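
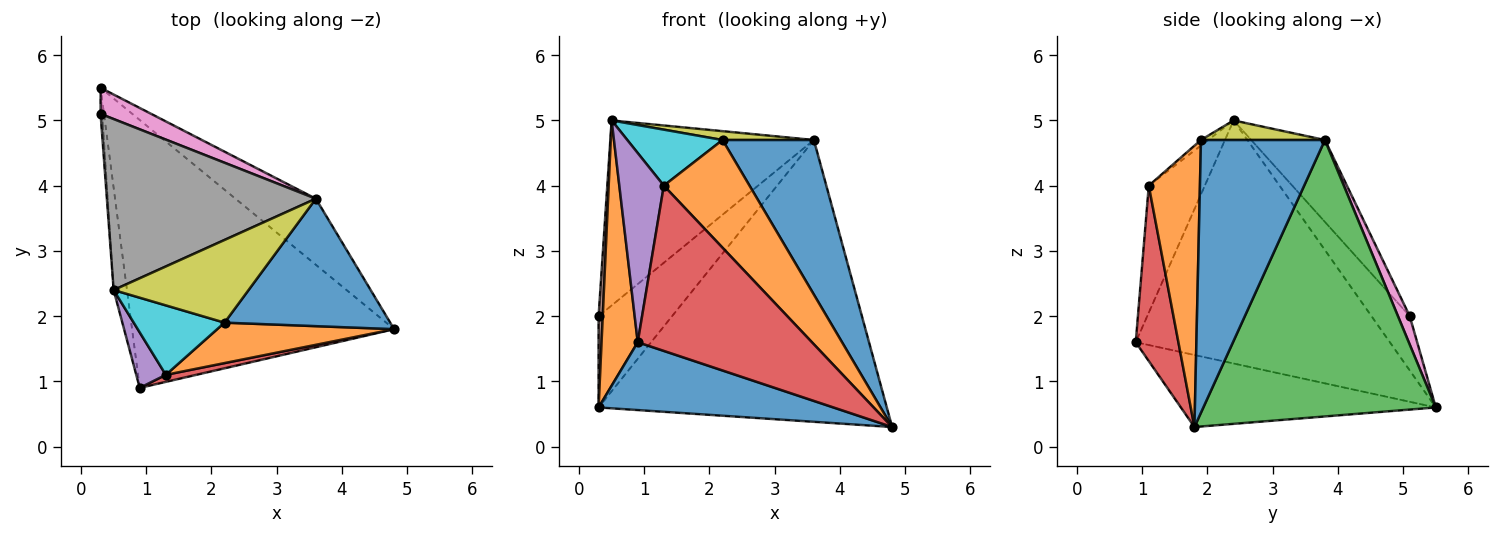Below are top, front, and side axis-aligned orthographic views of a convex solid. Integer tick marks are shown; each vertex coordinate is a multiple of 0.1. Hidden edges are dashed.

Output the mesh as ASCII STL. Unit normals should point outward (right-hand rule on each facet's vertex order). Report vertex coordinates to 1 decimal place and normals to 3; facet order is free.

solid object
 facet normal -0.257 -0.237 -0.937
  outer loop
   vertex 0.9 0.9 1.6
   vertex 0.3 5.5 0.6
   vertex 4.8 1.8 0.3
  endloop
 endfacet
 facet normal -0.989 -0.141 -0.054
  outer loop
   vertex 0.5 2.4 5.0
   vertex 0.3 5.5 0.6
   vertex 0.9 0.9 1.6
  endloop
 endfacet
 facet normal 0.618 0.766 -0.180
  outer loop
   vertex 3.6 3.8 4.7
   vertex 4.8 1.8 0.3
   vertex 0.3 5.5 0.6
  endloop
 endfacet
 facet normal 0.238 -0.970 0.041
  outer loop
   vertex 1.3 1.1 4.0
   vertex 0.9 0.9 1.6
   vertex 4.8 1.8 0.3
  endloop
 endfacet
 facet normal -0.770 -0.612 0.179
  outer loop
   vertex 1.3 1.1 4.0
   vertex 0.5 2.4 5.0
   vertex 0.9 0.9 1.6
  endloop
 endfacet
 facet normal -0.994 -0.108 -0.031
  outer loop
   vertex 0.3 5.1 2.0
   vertex 0.3 5.5 0.6
   vertex 0.5 2.4 5.0
  endloop
 endfacet
 facet normal 0.152 0.950 0.272
  outer loop
   vertex 0.3 5.1 2.0
   vertex 3.6 3.8 4.7
   vertex 0.3 5.5 0.6
  endloop
 endfacet
 facet normal -0.257 0.710 0.656
  outer loop
   vertex 0.3 5.1 2.0
   vertex 0.5 2.4 5.0
   vertex 3.6 3.8 4.7
  endloop
 endfacet
 facet normal 0.143 -0.105 0.984
  outer loop
   vertex 2.2 1.9 4.7
   vertex 3.6 3.8 4.7
   vertex 0.5 2.4 5.0
  endloop
 endfacet
 facet normal -0.047 -0.627 0.777
  outer loop
   vertex 2.2 1.9 4.7
   vertex 0.5 2.4 5.0
   vertex 1.3 1.1 4.0
  endloop
 endfacet
 facet normal 0.723 -0.533 0.439
  outer loop
   vertex 2.2 1.9 4.7
   vertex 4.8 1.8 0.3
   vertex 3.6 3.8 4.7
  endloop
 endfacet
 facet normal 0.488 -0.817 0.307
  outer loop
   vertex 2.2 1.9 4.7
   vertex 1.3 1.1 4.0
   vertex 4.8 1.8 0.3
  endloop
 endfacet
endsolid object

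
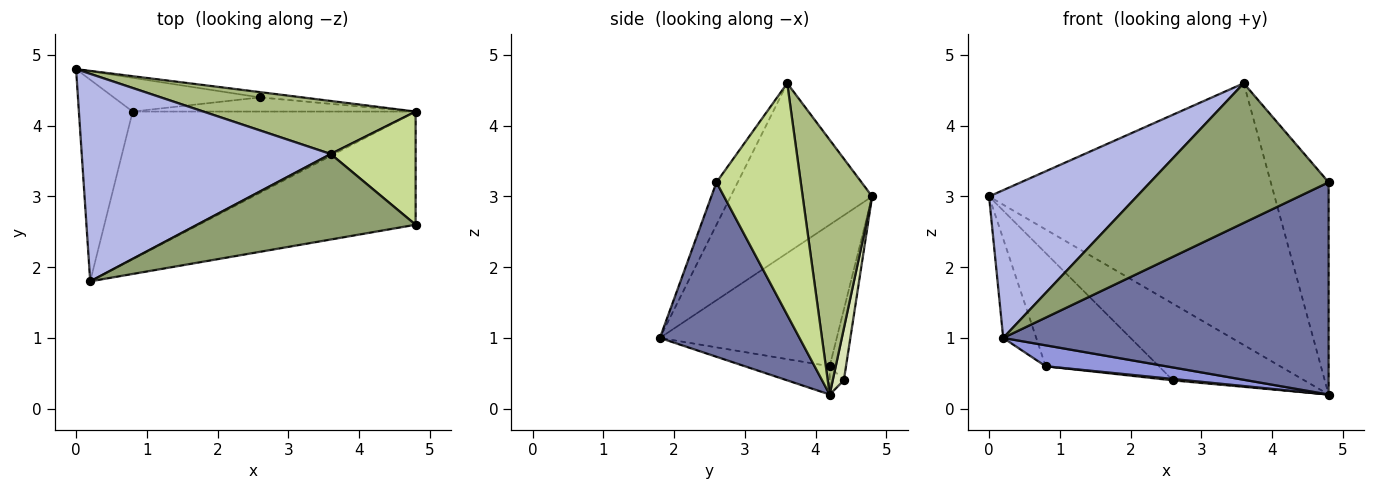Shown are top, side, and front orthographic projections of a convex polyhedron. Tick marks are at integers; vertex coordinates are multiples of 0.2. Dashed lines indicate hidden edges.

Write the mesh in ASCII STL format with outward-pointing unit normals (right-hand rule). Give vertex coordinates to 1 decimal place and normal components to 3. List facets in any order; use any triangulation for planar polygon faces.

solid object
 facet normal 0.354 -0.825 -0.440
  outer loop
   vertex 4.8 4.2 0.2
   vertex 4.8 2.6 3.2
   vertex 0.2 1.8 1.0
  endloop
 endfacet
 facet normal -0.921 0.172 -0.350
  outer loop
   vertex 0.8 4.2 0.6
   vertex 0.2 1.8 1.0
   vertex 0.0 4.8 3.0
  endloop
 endfacet
 facet normal -0.099 -0.140 -0.985
  outer loop
   vertex 0.8 4.2 0.6
   vertex 4.8 4.2 0.2
   vertex 0.2 1.8 1.0
  endloop
 endfacet
 facet normal -0.486 -0.507 0.712
  outer loop
   vertex 3.6 3.6 4.6
   vertex 0.0 4.8 3.0
   vertex 0.2 1.8 1.0
  endloop
 endfacet
 facet normal -0.101 -0.848 0.520
  outer loop
   vertex 3.6 3.6 4.6
   vertex 0.2 1.8 1.0
   vertex 4.8 2.6 3.2
  endloop
 endfacet
 facet normal 0.232 0.953 0.193
  outer loop
   vertex 3.6 3.6 4.6
   vertex 4.8 4.2 0.2
   vertex 0.0 4.8 3.0
  endloop
 endfacet
 facet normal 0.789 0.542 0.289
  outer loop
   vertex 3.6 3.6 4.6
   vertex 4.8 2.6 3.2
   vertex 4.8 4.2 0.2
  endloop
 endfacet
 facet normal 0.084 0.994 -0.069
  outer loop
   vertex 2.6 4.4 0.4
   vertex 0.0 4.8 3.0
   vertex 4.8 4.2 0.2
  endloop
 endfacet
 facet normal -0.137 0.949 -0.283
  outer loop
   vertex 2.6 4.4 0.4
   vertex 0.8 4.2 0.6
   vertex 0.0 4.8 3.0
  endloop
 endfacet
 facet normal -0.099 -0.099 -0.990
  outer loop
   vertex 2.6 4.4 0.4
   vertex 4.8 4.2 0.2
   vertex 0.8 4.2 0.6
  endloop
 endfacet
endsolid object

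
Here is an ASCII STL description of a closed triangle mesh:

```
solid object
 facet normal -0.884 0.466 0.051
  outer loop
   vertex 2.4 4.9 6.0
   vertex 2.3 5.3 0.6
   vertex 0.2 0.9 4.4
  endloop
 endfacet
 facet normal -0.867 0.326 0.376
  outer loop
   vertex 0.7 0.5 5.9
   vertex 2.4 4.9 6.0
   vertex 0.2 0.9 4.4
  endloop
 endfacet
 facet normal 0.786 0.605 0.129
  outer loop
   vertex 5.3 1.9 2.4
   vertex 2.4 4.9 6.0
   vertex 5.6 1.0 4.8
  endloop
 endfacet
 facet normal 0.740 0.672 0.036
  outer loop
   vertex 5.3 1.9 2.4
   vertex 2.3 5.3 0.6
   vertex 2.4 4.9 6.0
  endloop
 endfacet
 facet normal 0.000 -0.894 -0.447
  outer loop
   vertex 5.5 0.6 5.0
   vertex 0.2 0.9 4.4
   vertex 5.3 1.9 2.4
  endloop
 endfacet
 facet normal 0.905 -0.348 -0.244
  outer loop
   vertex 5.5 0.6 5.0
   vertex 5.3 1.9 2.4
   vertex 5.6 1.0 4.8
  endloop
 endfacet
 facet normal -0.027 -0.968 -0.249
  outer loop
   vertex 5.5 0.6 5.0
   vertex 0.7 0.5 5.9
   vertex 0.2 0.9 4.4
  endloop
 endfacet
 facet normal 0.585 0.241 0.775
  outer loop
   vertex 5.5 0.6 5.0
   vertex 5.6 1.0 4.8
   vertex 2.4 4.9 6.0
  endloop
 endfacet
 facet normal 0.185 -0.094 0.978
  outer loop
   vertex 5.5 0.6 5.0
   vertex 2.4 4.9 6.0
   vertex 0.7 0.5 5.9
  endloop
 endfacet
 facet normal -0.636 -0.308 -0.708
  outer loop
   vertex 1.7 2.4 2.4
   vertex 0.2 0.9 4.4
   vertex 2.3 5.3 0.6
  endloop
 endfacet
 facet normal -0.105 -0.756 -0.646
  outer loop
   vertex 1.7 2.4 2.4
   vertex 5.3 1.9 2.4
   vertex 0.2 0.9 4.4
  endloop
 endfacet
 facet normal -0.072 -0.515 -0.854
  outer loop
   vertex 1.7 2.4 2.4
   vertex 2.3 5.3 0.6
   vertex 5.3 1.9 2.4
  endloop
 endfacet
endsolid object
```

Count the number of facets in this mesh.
12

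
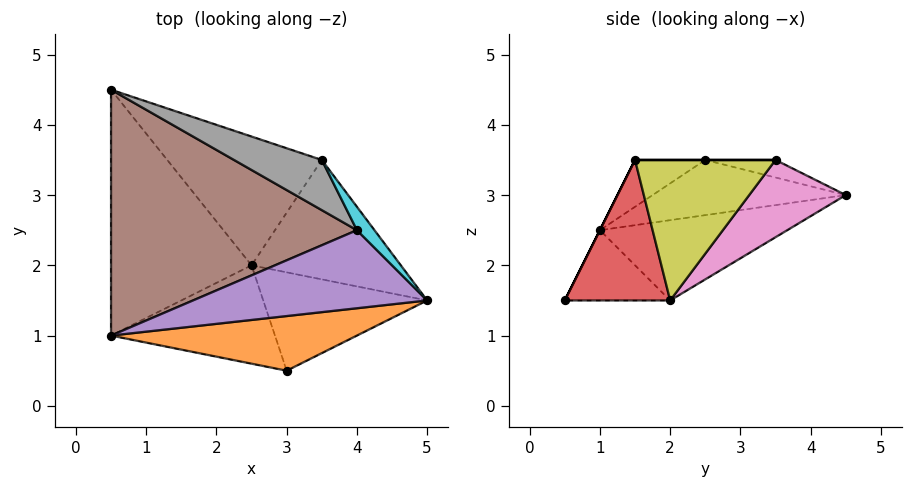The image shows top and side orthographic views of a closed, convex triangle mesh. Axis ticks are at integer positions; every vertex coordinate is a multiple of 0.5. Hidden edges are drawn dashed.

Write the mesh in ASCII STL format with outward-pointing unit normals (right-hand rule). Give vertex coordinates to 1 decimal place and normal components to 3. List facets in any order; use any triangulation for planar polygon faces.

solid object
 facet normal -0.492 0.123 -0.862
  outer loop
   vertex 2.5 2.0 1.5
   vertex 0.5 1.0 2.5
   vertex 0.5 4.5 3.0
  endloop
 endfacet
 facet normal 0.000 -0.894 0.447
  outer loop
   vertex 3.0 0.5 1.5
   vertex 5.0 1.5 3.5
   vertex 0.5 1.0 2.5
  endloop
 endfacet
 facet normal -0.391 -0.130 -0.911
  outer loop
   vertex 3.0 0.5 1.5
   vertex 0.5 1.0 2.5
   vertex 2.5 2.0 1.5
  endloop
 endfacet
 facet normal 0.636 0.212 -0.742
  outer loop
   vertex 3.0 0.5 1.5
   vertex 2.5 2.0 1.5
   vertex 5.0 1.5 3.5
  endloop
 endfacet
 facet normal -0.192 -0.192 0.962
  outer loop
   vertex 4.0 2.5 3.5
   vertex 0.5 1.0 2.5
   vertex 5.0 1.5 3.5
  endloop
 endfacet
 facet normal -0.217 -0.138 0.966
  outer loop
   vertex 4.0 2.5 3.5
   vertex 0.5 4.5 3.0
   vertex 0.5 1.0 2.5
  endloop
 endfacet
 facet normal 0.333 0.667 -0.667
  outer loop
   vertex 3.5 3.5 3.5
   vertex 2.5 2.0 1.5
   vertex 0.5 4.5 3.0
  endloop
 endfacet
 facet normal -0.195 -0.098 0.976
  outer loop
   vertex 3.5 3.5 3.5
   vertex 0.5 4.5 3.0
   vertex 4.0 2.5 3.5
  endloop
 endfacet
 facet normal 0.610 0.457 -0.648
  outer loop
   vertex 3.5 3.5 3.5
   vertex 5.0 1.5 3.5
   vertex 2.5 2.0 1.5
  endloop
 endfacet
 facet normal 0.000 0.000 1.000
  outer loop
   vertex 3.5 3.5 3.5
   vertex 4.0 2.5 3.5
   vertex 5.0 1.5 3.5
  endloop
 endfacet
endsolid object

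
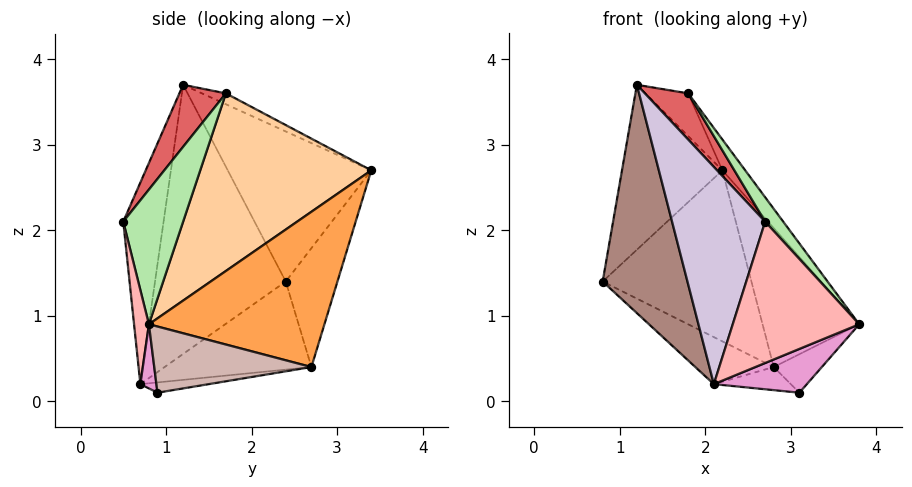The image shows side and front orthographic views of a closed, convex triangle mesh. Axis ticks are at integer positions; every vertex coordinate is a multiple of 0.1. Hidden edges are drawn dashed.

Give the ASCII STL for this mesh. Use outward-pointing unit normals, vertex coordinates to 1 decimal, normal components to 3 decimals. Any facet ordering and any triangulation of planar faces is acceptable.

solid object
 facet normal -0.750 0.524 0.404
  outer loop
   vertex 1.2 1.2 3.7
   vertex 2.2 3.4 2.7
   vertex 0.8 2.4 1.4
  endloop
 endfacet
 facet normal -0.308 0.885 -0.350
  outer loop
   vertex 2.8 2.7 0.4
   vertex 0.8 2.4 1.4
   vertex 2.2 3.4 2.7
  endloop
 endfacet
 facet normal 0.873 0.481 0.081
  outer loop
   vertex 2.8 2.7 0.4
   vertex 2.2 3.4 2.7
   vertex 3.8 0.8 0.9
  endloop
 endfacet
 facet normal 0.816 0.109 0.568
  outer loop
   vertex 1.8 1.7 3.6
   vertex 3.8 0.8 0.9
   vertex 2.2 3.4 2.7
  endloop
 endfacet
 facet normal -0.280 0.500 0.820
  outer loop
   vertex 1.8 1.7 3.6
   vertex 2.2 3.4 2.7
   vertex 1.2 1.2 3.7
  endloop
 endfacet
 facet normal 0.746 -0.225 0.627
  outer loop
   vertex 2.7 0.5 2.1
   vertex 3.8 0.8 0.9
   vertex 1.8 1.7 3.6
  endloop
 endfacet
 facet normal 0.522 -0.486 0.701
  outer loop
   vertex 2.7 0.5 2.1
   vertex 1.8 1.7 3.6
   vertex 1.2 1.2 3.7
  endloop
 endfacet
 facet normal 0.115 -0.983 -0.140
  outer loop
   vertex 2.1 0.7 0.2
   vertex 3.8 0.8 0.9
   vertex 2.7 0.5 2.1
  endloop
 endfacet
 facet normal -0.463 0.247 -0.851
  outer loop
   vertex 2.1 0.7 0.2
   vertex 0.8 2.4 1.4
   vertex 2.8 2.7 0.4
  endloop
 endfacet
 facet normal -0.397 -0.917 0.029
  outer loop
   vertex 2.1 0.7 0.2
   vertex 2.7 0.5 2.1
   vertex 1.2 1.2 3.7
  endloop
 endfacet
 facet normal -0.831 -0.539 -0.137
  outer loop
   vertex 2.1 0.7 0.2
   vertex 1.2 1.2 3.7
   vertex 0.8 2.4 1.4
  endloop
 endfacet
 facet normal 0.747 0.229 -0.625
  outer loop
   vertex 3.1 0.9 0.1
   vertex 2.8 2.7 0.4
   vertex 3.8 0.8 0.9
  endloop
 endfacet
 facet normal 0.164 -0.951 -0.262
  outer loop
   vertex 3.1 0.9 0.1
   vertex 3.8 0.8 0.9
   vertex 2.1 0.7 0.2
  endloop
 endfacet
 facet normal -0.127 0.142 -0.982
  outer loop
   vertex 3.1 0.9 0.1
   vertex 2.1 0.7 0.2
   vertex 2.8 2.7 0.4
  endloop
 endfacet
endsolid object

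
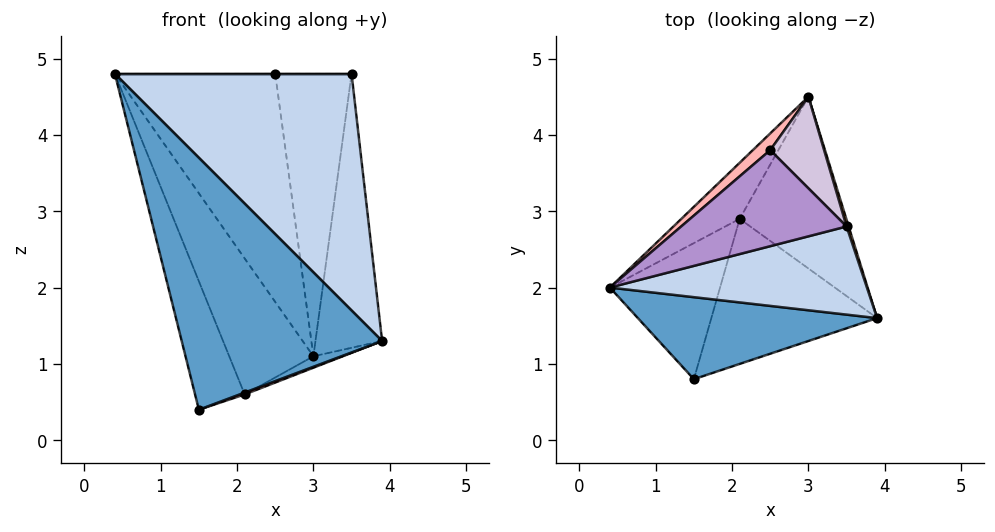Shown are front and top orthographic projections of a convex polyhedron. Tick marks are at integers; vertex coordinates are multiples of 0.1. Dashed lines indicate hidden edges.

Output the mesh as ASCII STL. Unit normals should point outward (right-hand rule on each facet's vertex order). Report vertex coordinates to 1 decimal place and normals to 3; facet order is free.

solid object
 facet normal 0.197 -0.932 0.303
  outer loop
   vertex 1.5 0.8 0.4
   vertex 3.9 1.6 1.3
   vertex 0.4 2.0 4.8
  endloop
 endfacet
 facet normal 0.235 -0.911 0.339
  outer loop
   vertex 3.5 2.8 4.8
   vertex 0.4 2.0 4.8
   vertex 3.9 1.6 1.3
  endloop
 endfacet
 facet normal 0.955 0.297 0.007
  outer loop
   vertex 3.5 2.8 4.8
   vertex 3.9 1.6 1.3
   vertex 3.0 4.5 1.1
  endloop
 endfacet
 facet normal -0.820 0.529 -0.218
  outer loop
   vertex 2.1 2.9 0.6
   vertex 0.4 2.0 4.8
   vertex 3.0 4.5 1.1
  endloop
 endfacet
 facet normal -0.907 0.288 -0.306
  outer loop
   vertex 2.1 2.9 0.6
   vertex 1.5 0.8 0.4
   vertex 0.4 2.0 4.8
  endloop
 endfacet
 facet normal 0.400 0.061 -0.915
  outer loop
   vertex 2.1 2.9 0.6
   vertex 3.0 4.5 1.1
   vertex 3.9 1.6 1.3
  endloop
 endfacet
 facet normal 0.355 -0.012 -0.935
  outer loop
   vertex 2.1 2.9 0.6
   vertex 3.9 1.6 1.3
   vertex 1.5 0.8 0.4
  endloop
 endfacet
 facet normal -0.650 0.758 0.056
  outer loop
   vertex 2.5 3.8 4.8
   vertex 3.0 4.5 1.1
   vertex 0.4 2.0 4.8
  endloop
 endfacet
 facet normal 0.000 0.000 1.000
  outer loop
   vertex 2.5 3.8 4.8
   vertex 0.4 2.0 4.8
   vertex 3.5 2.8 4.8
  endloop
 endfacet
 facet normal 0.689 0.689 0.224
  outer loop
   vertex 2.5 3.8 4.8
   vertex 3.5 2.8 4.8
   vertex 3.0 4.5 1.1
  endloop
 endfacet
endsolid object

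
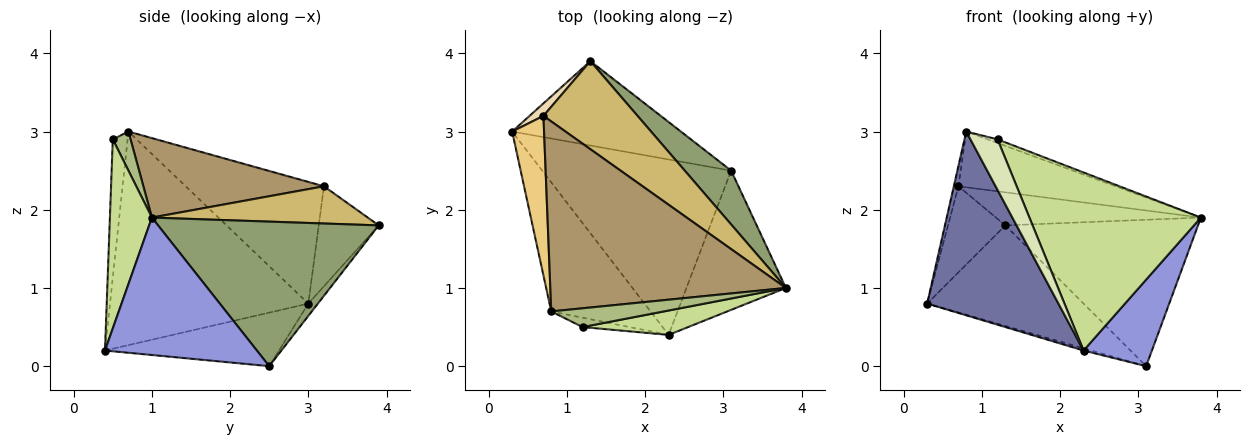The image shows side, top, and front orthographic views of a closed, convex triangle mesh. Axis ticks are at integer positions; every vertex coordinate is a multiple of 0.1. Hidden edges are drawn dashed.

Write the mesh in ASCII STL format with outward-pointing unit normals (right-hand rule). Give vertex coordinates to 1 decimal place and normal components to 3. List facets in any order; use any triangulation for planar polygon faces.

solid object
 facet normal -0.778 -0.515 -0.361
  outer loop
   vertex 2.3 0.4 0.2
   vertex 0.8 0.7 3.0
   vertex 0.3 3.0 0.8
  endloop
 endfacet
 facet normal -0.273 0.012 -0.962
  outer loop
   vertex 3.1 2.5 0.0
   vertex 2.3 0.4 0.2
   vertex 0.3 3.0 0.8
  endloop
 endfacet
 facet normal 0.761 -0.342 -0.551
  outer loop
   vertex 3.1 2.5 0.0
   vertex 3.8 1.0 1.9
   vertex 2.3 0.4 0.2
  endloop
 endfacet
 facet normal -0.047 0.765 -0.642
  outer loop
   vertex 1.3 3.9 1.8
   vertex 3.1 2.5 0.0
   vertex 0.3 3.0 0.8
  endloop
 endfacet
 facet normal 0.732 0.639 0.235
  outer loop
   vertex 1.3 3.9 1.8
   vertex 3.8 1.0 1.9
   vertex 3.1 2.5 0.0
  endloop
 endfacet
 facet normal 0.323 0.181 0.929
  outer loop
   vertex 1.2 0.5 2.9
   vertex 3.8 1.0 1.9
   vertex 0.8 0.7 3.0
  endloop
 endfacet
 facet normal 0.236 -0.963 0.132
  outer loop
   vertex 1.2 0.5 2.9
   vertex 2.3 0.4 0.2
   vertex 3.8 1.0 1.9
  endloop
 endfacet
 facet normal -0.473 -0.866 -0.161
  outer loop
   vertex 1.2 0.5 2.9
   vertex 0.8 0.7 3.0
   vertex 2.3 0.4 0.2
  endloop
 endfacet
 facet normal 0.308 0.268 0.913
  outer loop
   vertex 0.7 3.2 2.3
   vertex 0.8 0.7 3.0
   vertex 3.8 1.0 1.9
  endloop
 endfacet
 facet normal 0.347 0.330 0.878
  outer loop
   vertex 0.7 3.2 2.3
   vertex 3.8 1.0 1.9
   vertex 1.3 3.9 1.8
  endloop
 endfacet
 facet normal -0.967 0.032 0.254
  outer loop
   vertex 0.7 3.2 2.3
   vertex 0.3 3.0 0.8
   vertex 0.8 0.7 3.0
  endloop
 endfacet
 facet normal -0.719 0.688 0.100
  outer loop
   vertex 0.7 3.2 2.3
   vertex 1.3 3.9 1.8
   vertex 0.3 3.0 0.8
  endloop
 endfacet
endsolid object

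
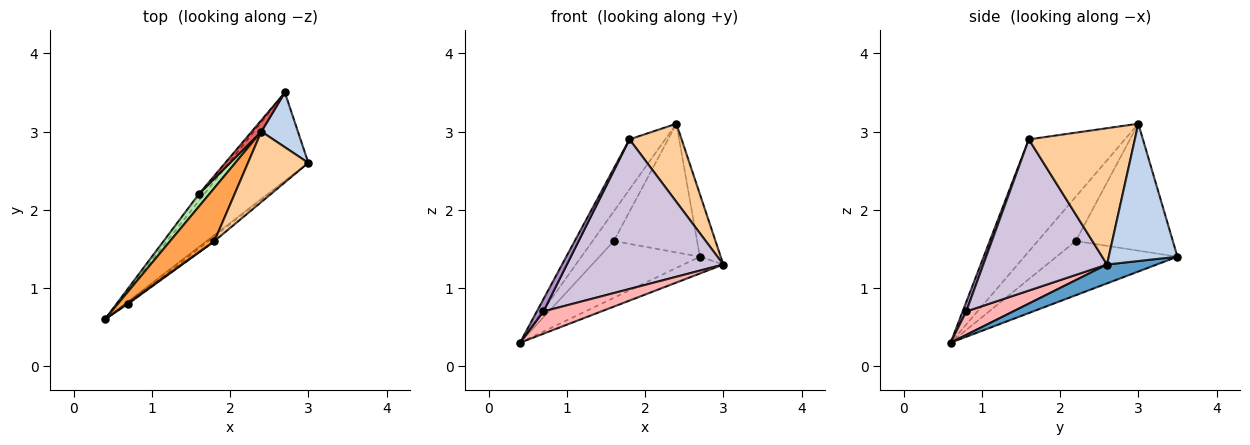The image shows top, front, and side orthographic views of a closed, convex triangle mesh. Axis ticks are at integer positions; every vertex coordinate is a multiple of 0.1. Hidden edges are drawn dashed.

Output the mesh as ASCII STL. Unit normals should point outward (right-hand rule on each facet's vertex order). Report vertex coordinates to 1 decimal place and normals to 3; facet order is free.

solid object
 facet normal 0.228 0.182 -0.957
  outer loop
   vertex 2.7 3.5 1.4
   vertex 3.0 2.6 1.3
   vertex 0.4 0.6 0.3
  endloop
 endfacet
 facet normal 0.927 0.282 0.246
  outer loop
   vertex 2.4 3.0 3.1
   vertex 3.0 2.6 1.3
   vertex 2.7 3.5 1.4
  endloop
 endfacet
 facet normal -0.879 0.327 0.347
  outer loop
   vertex 1.8 1.6 2.9
   vertex 2.4 3.0 3.1
   vertex 0.4 0.6 0.3
  endloop
 endfacet
 facet normal 0.834 -0.410 0.369
  outer loop
   vertex 1.8 1.6 2.9
   vertex 3.0 2.6 1.3
   vertex 2.4 3.0 3.1
  endloop
 endfacet
 facet normal -0.767 0.637 -0.076
  outer loop
   vertex 1.6 2.2 1.6
   vertex 2.7 3.5 1.4
   vertex 0.4 0.6 0.3
  endloop
 endfacet
 facet normal -0.855 0.478 0.201
  outer loop
   vertex 1.6 2.2 1.6
   vertex 0.4 0.6 0.3
   vertex 2.4 3.0 3.1
  endloop
 endfacet
 facet normal -0.758 0.650 0.057
  outer loop
   vertex 1.6 2.2 1.6
   vertex 2.4 3.0 3.1
   vertex 2.7 3.5 1.4
  endloop
 endfacet
 facet normal 0.628 -0.774 -0.084
  outer loop
   vertex 0.7 0.8 0.7
   vertex 0.4 0.6 0.3
   vertex 3.0 2.6 1.3
  endloop
 endfacet
 facet normal 0.477 -0.875 0.080
  outer loop
   vertex 0.7 0.8 0.7
   vertex 1.8 1.6 2.9
   vertex 0.4 0.6 0.3
  endloop
 endfacet
 facet normal 0.620 -0.784 -0.025
  outer loop
   vertex 0.7 0.8 0.7
   vertex 3.0 2.6 1.3
   vertex 1.8 1.6 2.9
  endloop
 endfacet
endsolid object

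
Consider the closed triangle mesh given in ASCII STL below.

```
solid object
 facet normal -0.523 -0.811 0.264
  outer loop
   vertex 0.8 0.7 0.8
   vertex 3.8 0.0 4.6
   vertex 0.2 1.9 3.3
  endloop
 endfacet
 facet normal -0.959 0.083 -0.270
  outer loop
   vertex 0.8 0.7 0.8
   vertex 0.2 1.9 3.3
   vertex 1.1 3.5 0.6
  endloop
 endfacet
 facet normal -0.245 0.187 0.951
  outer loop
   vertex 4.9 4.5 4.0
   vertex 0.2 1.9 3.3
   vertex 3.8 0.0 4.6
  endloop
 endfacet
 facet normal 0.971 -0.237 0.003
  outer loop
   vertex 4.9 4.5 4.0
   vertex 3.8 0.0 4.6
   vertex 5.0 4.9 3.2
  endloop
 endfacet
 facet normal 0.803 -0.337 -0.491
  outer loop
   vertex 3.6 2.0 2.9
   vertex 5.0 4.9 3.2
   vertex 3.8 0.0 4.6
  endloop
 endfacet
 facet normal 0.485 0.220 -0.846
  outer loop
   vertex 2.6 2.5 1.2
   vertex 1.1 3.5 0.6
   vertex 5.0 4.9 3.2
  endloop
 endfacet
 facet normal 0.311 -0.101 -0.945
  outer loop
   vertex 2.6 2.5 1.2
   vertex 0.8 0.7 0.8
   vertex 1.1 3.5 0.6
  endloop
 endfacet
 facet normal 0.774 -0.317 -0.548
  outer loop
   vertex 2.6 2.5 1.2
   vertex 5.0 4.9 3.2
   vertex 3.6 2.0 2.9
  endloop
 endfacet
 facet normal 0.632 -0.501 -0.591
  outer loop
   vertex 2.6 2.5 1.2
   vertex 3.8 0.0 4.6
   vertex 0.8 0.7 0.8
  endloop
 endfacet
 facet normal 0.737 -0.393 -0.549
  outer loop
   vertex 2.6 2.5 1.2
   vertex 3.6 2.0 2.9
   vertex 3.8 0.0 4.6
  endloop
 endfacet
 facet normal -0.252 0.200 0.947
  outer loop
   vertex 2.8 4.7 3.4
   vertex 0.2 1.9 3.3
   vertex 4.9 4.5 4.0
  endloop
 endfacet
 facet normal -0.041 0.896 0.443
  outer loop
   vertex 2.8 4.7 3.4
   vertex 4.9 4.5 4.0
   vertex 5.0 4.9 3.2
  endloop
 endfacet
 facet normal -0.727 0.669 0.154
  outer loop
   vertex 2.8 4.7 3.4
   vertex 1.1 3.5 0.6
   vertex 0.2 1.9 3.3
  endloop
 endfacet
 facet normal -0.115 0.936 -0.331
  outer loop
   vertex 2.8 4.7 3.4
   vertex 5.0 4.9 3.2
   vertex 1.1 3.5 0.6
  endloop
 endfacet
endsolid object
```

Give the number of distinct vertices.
9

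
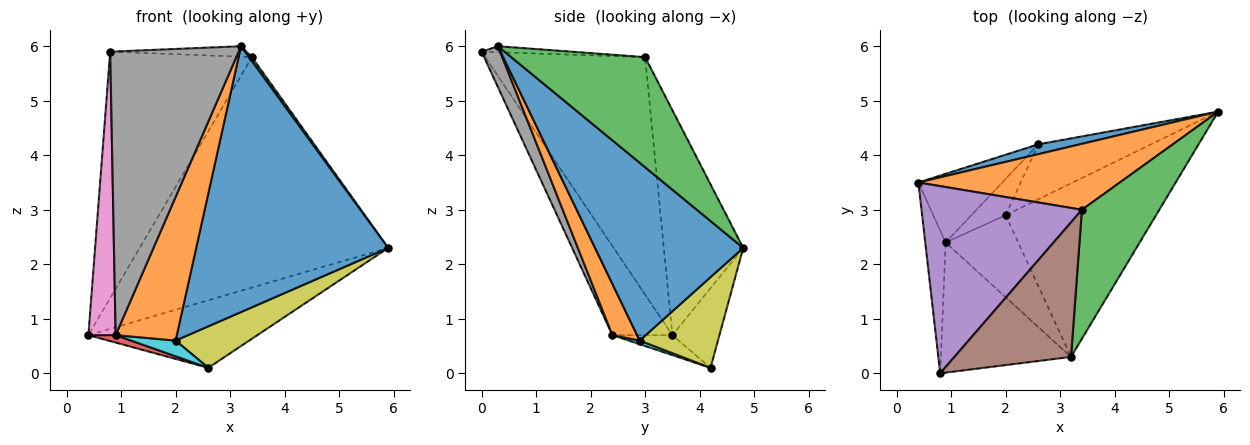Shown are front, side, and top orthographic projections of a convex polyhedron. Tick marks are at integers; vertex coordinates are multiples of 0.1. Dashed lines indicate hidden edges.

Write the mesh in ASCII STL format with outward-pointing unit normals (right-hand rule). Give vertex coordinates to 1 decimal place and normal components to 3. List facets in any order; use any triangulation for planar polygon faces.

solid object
 facet normal -0.266 0.954 0.138
  outer loop
   vertex 2.6 4.2 0.1
   vertex 0.4 3.5 0.7
   vertex 5.9 4.8 2.3
  endloop
 endfacet
 facet normal -0.294 0.919 0.263
  outer loop
   vertex 3.4 3.0 5.8
   vertex 5.9 4.8 2.3
   vertex 0.4 3.5 0.7
  endloop
 endfacet
 facet normal 0.818 -0.018 0.575
  outer loop
   vertex 3.4 3.0 5.8
   vertex 3.2 0.3 6.0
   vertex 5.9 4.8 2.3
  endloop
 endfacet
 facet normal -0.231 -0.105 -0.967
  outer loop
   vertex 0.9 2.4 0.7
   vertex 0.4 3.5 0.7
   vertex 2.6 4.2 0.1
  endloop
 endfacet
 facet normal -0.667 0.593 0.451
  outer loop
   vertex 0.8 0.0 5.9
   vertex 3.4 3.0 5.8
   vertex 0.4 3.5 0.7
  endloop
 endfacet
 facet normal -0.051 0.078 0.996
  outer loop
   vertex 0.8 0.0 5.9
   vertex 3.2 0.3 6.0
   vertex 3.4 3.0 5.8
  endloop
 endfacet
 facet normal -0.891 -0.405 -0.204
  outer loop
   vertex 0.8 0.0 5.9
   vertex 0.4 3.5 0.7
   vertex 0.9 2.4 0.7
  endloop
 endfacet
 facet normal 0.130 -0.901 -0.413
  outer loop
   vertex 0.8 0.0 5.9
   vertex 0.9 2.4 0.7
   vertex 3.2 0.3 6.0
  endloop
 endfacet
 facet normal 0.540 -0.507 -0.672
  outer loop
   vertex 2.0 2.9 0.6
   vertex 2.6 4.2 0.1
   vertex 5.9 4.8 2.3
  endloop
 endfacet
 facet normal 0.097 -0.396 -0.913
  outer loop
   vertex 2.0 2.9 0.6
   vertex 0.9 2.4 0.7
   vertex 2.6 4.2 0.1
  endloop
 endfacet
 facet normal 0.543 -0.703 -0.459
  outer loop
   vertex 2.0 2.9 0.6
   vertex 5.9 4.8 2.3
   vertex 3.2 0.3 6.0
  endloop
 endfacet
 facet normal 0.330 -0.820 -0.468
  outer loop
   vertex 2.0 2.9 0.6
   vertex 3.2 0.3 6.0
   vertex 0.9 2.4 0.7
  endloop
 endfacet
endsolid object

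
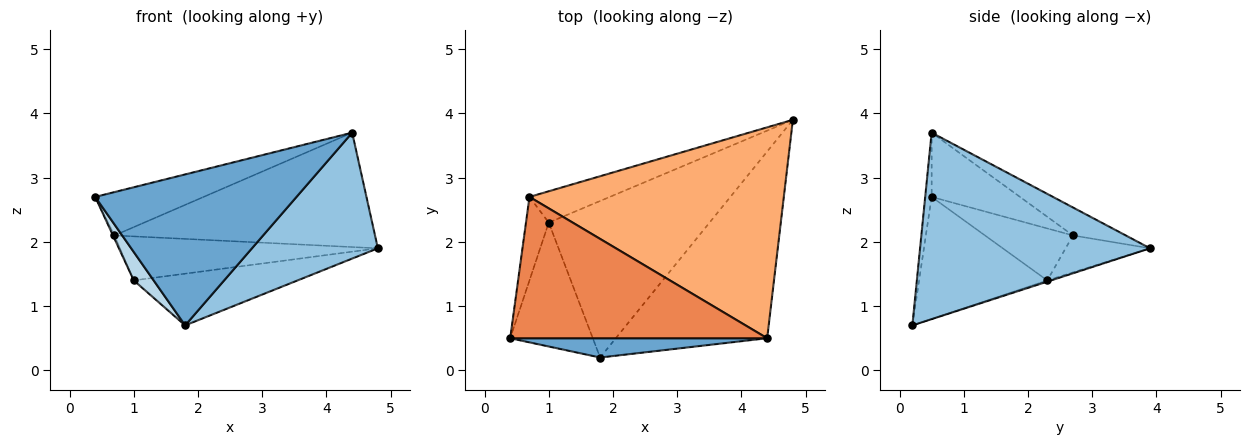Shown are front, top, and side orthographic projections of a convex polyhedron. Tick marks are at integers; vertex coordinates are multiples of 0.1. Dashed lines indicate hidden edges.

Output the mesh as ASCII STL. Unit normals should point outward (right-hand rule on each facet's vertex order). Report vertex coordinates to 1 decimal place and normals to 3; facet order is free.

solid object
 facet normal -0.032 -0.991 0.127
  outer loop
   vertex 1.8 0.2 0.7
   vertex 4.4 0.5 3.7
   vertex 0.4 0.5 2.7
  endloop
 endfacet
 facet normal 0.714 -0.391 -0.580
  outer loop
   vertex 1.8 0.2 0.7
   vertex 4.8 3.9 1.9
   vertex 4.4 0.5 3.7
  endloop
 endfacet
 facet normal -0.821 -0.128 -0.556
  outer loop
   vertex 1.0 2.3 1.4
   vertex 1.8 0.2 0.7
   vertex 0.4 0.5 2.7
  endloop
 endfacet
 facet normal -0.007 0.314 -0.949
  outer loop
   vertex 1.0 2.3 1.4
   vertex 4.8 3.9 1.9
   vertex 1.8 0.2 0.7
  endloop
 endfacet
 facet normal -0.232 0.285 0.930
  outer loop
   vertex 0.7 2.7 2.1
   vertex 0.4 0.5 2.7
   vertex 4.4 0.5 3.7
  endloop
 endfacet
 facet normal -0.096 0.475 0.875
  outer loop
   vertex 0.7 2.7 2.1
   vertex 4.4 0.5 3.7
   vertex 4.8 3.9 1.9
  endloop
 endfacet
 facet normal -0.916 0.015 -0.401
  outer loop
   vertex 0.7 2.7 2.1
   vertex 1.0 2.3 1.4
   vertex 0.4 0.5 2.7
  endloop
 endfacet
 facet normal -0.258 0.787 -0.560
  outer loop
   vertex 0.7 2.7 2.1
   vertex 4.8 3.9 1.9
   vertex 1.0 2.3 1.4
  endloop
 endfacet
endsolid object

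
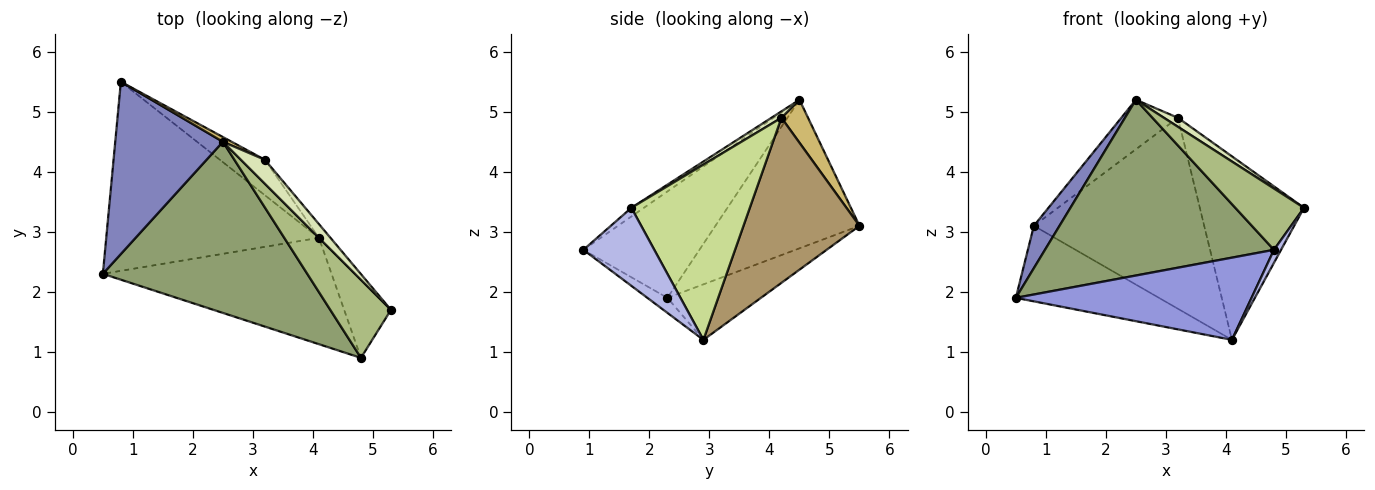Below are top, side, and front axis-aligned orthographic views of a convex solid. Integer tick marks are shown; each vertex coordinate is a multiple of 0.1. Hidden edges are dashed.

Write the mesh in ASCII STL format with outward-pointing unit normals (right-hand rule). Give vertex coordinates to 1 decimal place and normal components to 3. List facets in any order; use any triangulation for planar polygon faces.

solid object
 facet normal -0.236 0.361 -0.903
  outer loop
   vertex 4.1 2.9 1.2
   vertex 0.5 2.3 1.9
   vertex 0.8 5.5 3.1
  endloop
 endfacet
 facet normal -0.801 -0.143 0.581
  outer loop
   vertex 2.5 4.5 5.2
   vertex 0.8 5.5 3.1
   vertex 0.5 2.3 1.9
  endloop
 endfacet
 facet normal -0.052 -0.611 -0.790
  outer loop
   vertex 4.8 0.9 2.7
   vertex 0.5 2.3 1.9
   vertex 4.1 2.9 1.2
  endloop
 endfacet
 facet normal 0.854 -0.085 -0.513
  outer loop
   vertex 4.8 0.9 2.7
   vertex 4.1 2.9 1.2
   vertex 5.3 1.7 3.4
  endloop
 endfacet
 facet normal -0.341 -0.673 0.656
  outer loop
   vertex 4.8 0.9 2.7
   vertex 2.5 4.5 5.2
   vertex 0.5 2.3 1.9
  endloop
 endfacet
 facet normal -0.112 -0.614 0.781
  outer loop
   vertex 4.8 0.9 2.7
   vertex 5.3 1.7 3.4
   vertex 2.5 4.5 5.2
  endloop
 endfacet
 facet normal 0.750 0.660 -0.049
  outer loop
   vertex 3.2 4.2 4.9
   vertex 5.3 1.7 3.4
   vertex 4.1 2.9 1.2
  endloop
 endfacet
 facet normal 0.243 -0.341 0.908
  outer loop
   vertex 3.2 4.2 4.9
   vertex 2.5 4.5 5.2
   vertex 5.3 1.7 3.4
  endloop
 endfacet
 facet normal 0.556 0.817 -0.152
  outer loop
   vertex 3.2 4.2 4.9
   vertex 4.1 2.9 1.2
   vertex 0.8 5.5 3.1
  endloop
 endfacet
 facet normal 0.424 0.902 0.087
  outer loop
   vertex 3.2 4.2 4.9
   vertex 0.8 5.5 3.1
   vertex 2.5 4.5 5.2
  endloop
 endfacet
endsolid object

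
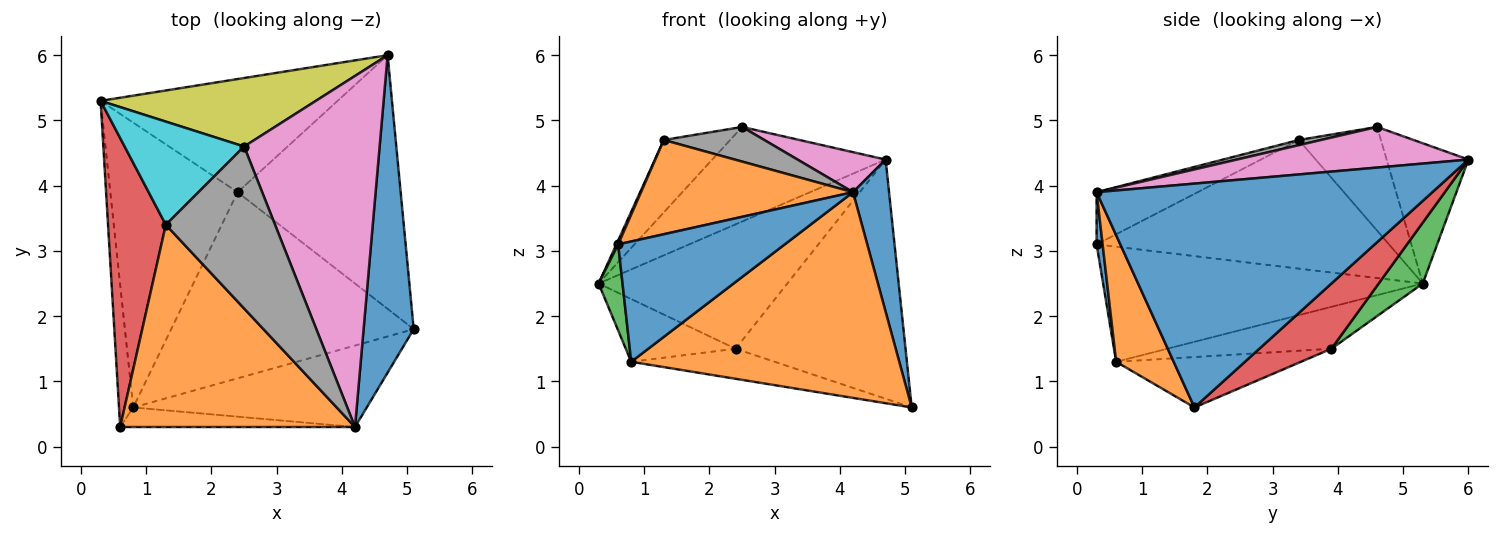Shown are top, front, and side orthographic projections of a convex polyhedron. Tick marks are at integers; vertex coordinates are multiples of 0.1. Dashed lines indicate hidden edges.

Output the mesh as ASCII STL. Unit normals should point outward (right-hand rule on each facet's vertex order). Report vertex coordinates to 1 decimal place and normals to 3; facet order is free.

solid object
 facet normal 0.971 -0.104 0.217
  outer loop
   vertex 4.2 0.3 3.9
   vertex 5.1 1.8 0.6
   vertex 4.7 6.0 4.4
  endloop
 endfacet
 facet normal 0.196 -0.912 -0.361
  outer loop
   vertex 0.8 0.6 1.3
   vertex 5.1 1.8 0.6
   vertex 4.2 0.3 3.9
  endloop
 endfacet
 facet normal 0.170 0.729 -0.663
  outer loop
   vertex 2.4 3.9 1.5
   vertex 0.3 5.3 2.5
   vertex 4.7 6.0 4.4
  endloop
 endfacet
 facet normal 0.279 0.659 -0.699
  outer loop
   vertex 2.4 3.9 1.5
   vertex 4.7 6.0 4.4
   vertex 5.1 1.8 0.6
  endloop
 endfacet
 facet normal -0.306 0.205 -0.930
  outer loop
   vertex 2.4 3.9 1.5
   vertex 0.8 0.6 1.3
   vertex 0.3 5.3 2.5
  endloop
 endfacet
 facet normal -0.201 0.156 -0.967
  outer loop
   vertex 2.4 3.9 1.5
   vertex 5.1 1.8 0.6
   vertex 0.8 0.6 1.3
  endloop
 endfacet
 facet normal 0.286 -0.109 0.952
  outer loop
   vertex 2.5 4.6 4.9
   vertex 4.2 0.3 3.9
   vertex 4.7 6.0 4.4
  endloop
 endfacet
 facet normal 0.046 -0.209 0.977
  outer loop
   vertex 2.5 4.6 4.9
   vertex 1.3 3.4 4.7
   vertex 4.2 0.3 3.9
  endloop
 endfacet
 facet normal -0.357 0.757 0.548
  outer loop
   vertex 2.5 4.6 4.9
   vertex 4.7 6.0 4.4
   vertex 0.3 5.3 2.5
  endloop
 endfacet
 facet normal -0.579 0.468 0.667
  outer loop
   vertex 2.5 4.6 4.9
   vertex 0.3 5.3 2.5
   vertex 1.3 3.4 4.7
  endloop
 endfacet
 facet normal 0.036 -0.986 -0.160
  outer loop
   vertex 0.6 0.3 3.1
   vertex 0.8 0.6 1.3
   vertex 4.2 0.3 3.9
  endloop
 endfacet
 facet normal -0.197 -0.414 0.889
  outer loop
   vertex 0.6 0.3 3.1
   vertex 4.2 0.3 3.9
   vertex 1.3 3.4 4.7
  endloop
 endfacet
 facet normal -0.990 -0.074 -0.122
  outer loop
   vertex 0.6 0.3 3.1
   vertex 0.3 5.3 2.5
   vertex 0.8 0.6 1.3
  endloop
 endfacet
 facet normal -0.912 -0.006 0.410
  outer loop
   vertex 0.6 0.3 3.1
   vertex 1.3 3.4 4.7
   vertex 0.3 5.3 2.5
  endloop
 endfacet
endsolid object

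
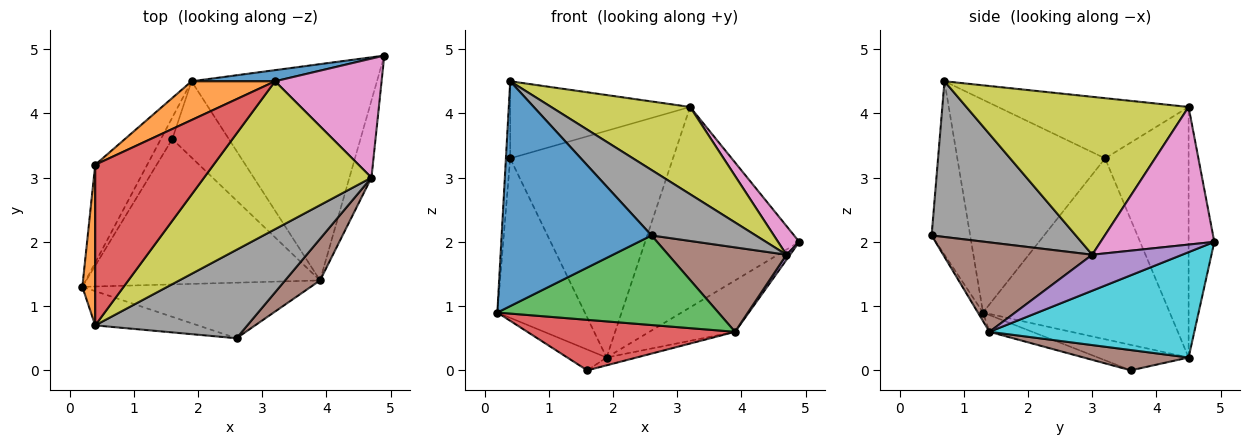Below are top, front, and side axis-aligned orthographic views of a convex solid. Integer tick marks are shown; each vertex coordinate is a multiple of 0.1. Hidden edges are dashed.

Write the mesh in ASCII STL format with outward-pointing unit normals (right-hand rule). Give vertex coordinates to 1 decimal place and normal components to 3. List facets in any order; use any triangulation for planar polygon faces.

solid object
 facet normal -0.246 -0.958 -0.146
  outer loop
   vertex 0.4 0.7 4.5
   vertex 0.2 1.3 0.9
   vertex 2.6 0.5 2.1
  endloop
 endfacet
 facet normal -0.998 0.029 0.060
  outer loop
   vertex 0.4 3.2 3.3
   vertex 0.2 1.3 0.9
   vertex 0.4 0.7 4.5
  endloop
 endfacet
 facet normal -0.020 -0.850 -0.527
  outer loop
   vertex 3.9 1.4 0.6
   vertex 2.6 0.5 2.1
   vertex 0.2 1.3 0.9
  endloop
 endfacet
 facet normal -0.417 0.393 0.819
  outer loop
   vertex 3.2 4.5 4.1
   vertex 0.4 3.2 3.3
   vertex 0.4 0.7 4.5
  endloop
 endfacet
 facet normal 0.852 -0.035 -0.522
  outer loop
   vertex 4.7 3.0 1.8
   vertex 3.9 1.4 0.6
   vertex 4.9 4.9 2.0
  endloop
 endfacet
 facet normal 0.749 -0.594 0.293
  outer loop
   vertex 4.7 3.0 1.8
   vertex 2.6 0.5 2.1
   vertex 3.9 1.4 0.6
  endloop
 endfacet
 facet normal 0.782 -0.146 0.605
  outer loop
   vertex 4.7 3.0 1.8
   vertex 4.9 4.9 2.0
   vertex 3.2 4.5 4.1
  endloop
 endfacet
 facet normal 0.635 -0.459 0.621
  outer loop
   vertex 4.7 3.0 1.8
   vertex 0.4 0.7 4.5
   vertex 2.6 0.5 2.1
  endloop
 endfacet
 facet normal 0.631 -0.394 0.668
  outer loop
   vertex 4.7 3.0 1.8
   vertex 3.2 4.5 4.1
   vertex 0.4 0.7 4.5
  endloop
 endfacet
 facet normal 0.484 0.202 -0.851
  outer loop
   vertex 1.9 4.5 0.2
   vertex 4.9 4.9 2.0
   vertex 3.9 1.4 0.6
  endloop
 endfacet
 facet normal -0.164 0.985 0.055
  outer loop
   vertex 1.9 4.5 0.2
   vertex 3.2 4.5 4.1
   vertex 4.9 4.9 2.0
  endloop
 endfacet
 facet normal -0.451 0.880 0.150
  outer loop
   vertex 1.9 4.5 0.2
   vertex 0.4 3.2 3.3
   vertex 3.2 4.5 4.1
  endloop
 endfacet
 facet normal -0.876 0.410 -0.252
  outer loop
   vertex 1.9 4.5 0.2
   vertex 0.2 1.3 0.9
   vertex 0.4 3.2 3.3
  endloop
 endfacet
 facet normal -0.068 -0.328 -0.942
  outer loop
   vertex 1.6 3.6 0.0
   vertex 3.9 1.4 0.6
   vertex 0.2 1.3 0.9
  endloop
 endfacet
 facet normal -0.848 0.367 -0.381
  outer loop
   vertex 1.6 3.6 0.0
   vertex 0.2 1.3 0.9
   vertex 1.9 4.5 0.2
  endloop
 endfacet
 facet normal 0.336 0.096 -0.937
  outer loop
   vertex 1.6 3.6 0.0
   vertex 1.9 4.5 0.2
   vertex 3.9 1.4 0.6
  endloop
 endfacet
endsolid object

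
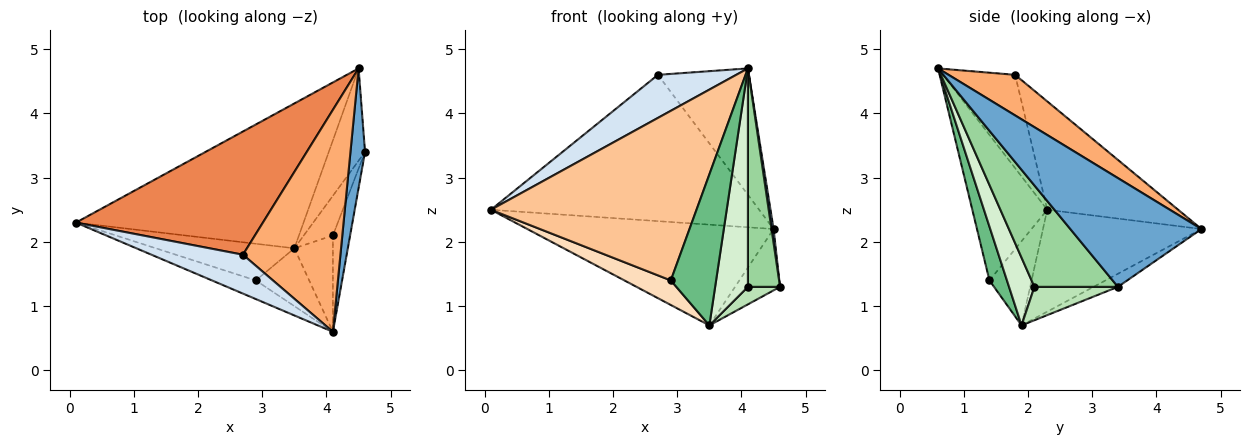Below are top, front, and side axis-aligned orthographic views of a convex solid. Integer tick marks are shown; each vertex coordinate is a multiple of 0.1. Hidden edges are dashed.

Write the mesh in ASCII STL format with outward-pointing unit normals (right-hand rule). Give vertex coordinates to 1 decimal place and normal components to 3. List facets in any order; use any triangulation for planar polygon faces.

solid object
 facet normal 0.991 -0.016 0.133
  outer loop
   vertex 4.5 4.7 2.2
   vertex 4.1 0.6 4.7
   vertex 4.6 3.4 1.3
  endloop
 endfacet
 facet normal -0.345 0.536 -0.771
  outer loop
   vertex 3.5 1.9 0.7
   vertex 0.1 2.3 2.5
   vertex 4.5 4.7 2.2
  endloop
 endfacet
 facet normal -0.288 0.530 -0.798
  outer loop
   vertex 3.5 1.9 0.7
   vertex 4.5 4.7 2.2
   vertex 4.6 3.4 1.3
  endloop
 endfacet
 facet normal -0.565 -0.613 0.553
  outer loop
   vertex 2.7 1.8 4.6
   vertex 0.1 2.3 2.5
   vertex 4.1 0.6 4.7
  endloop
 endfacet
 facet normal -0.350 0.717 0.604
  outer loop
   vertex 2.7 1.8 4.6
   vertex 4.5 4.7 2.2
   vertex 0.1 2.3 2.5
  endloop
 endfacet
 facet normal 0.340 0.465 0.817
  outer loop
   vertex 2.7 1.8 4.6
   vertex 4.1 0.6 4.7
   vertex 4.5 4.7 2.2
  endloop
 endfacet
 facet normal -0.341 -0.935 -0.103
  outer loop
   vertex 2.9 1.4 1.4
   vertex 4.1 0.6 4.7
   vertex 0.1 2.3 2.5
  endloop
 endfacet
 facet normal -0.451 -0.497 -0.741
  outer loop
   vertex 2.9 1.4 1.4
   vertex 0.1 2.3 2.5
   vertex 3.5 1.9 0.7
  endloop
 endfacet
 facet normal 0.340 -0.878 -0.336
  outer loop
   vertex 2.9 1.4 1.4
   vertex 3.5 1.9 0.7
   vertex 4.1 0.6 4.7
  endloop
 endfacet
 facet normal 0.922 -0.355 -0.156
  outer loop
   vertex 4.1 2.1 1.3
   vertex 4.6 3.4 1.3
   vertex 4.1 0.6 4.7
  endloop
 endfacet
 facet normal 0.724 -0.278 -0.631
  outer loop
   vertex 4.1 2.1 1.3
   vertex 3.5 1.9 0.7
   vertex 4.6 3.4 1.3
  endloop
 endfacet
 facet normal 0.578 -0.746 -0.329
  outer loop
   vertex 4.1 2.1 1.3
   vertex 4.1 0.6 4.7
   vertex 3.5 1.9 0.7
  endloop
 endfacet
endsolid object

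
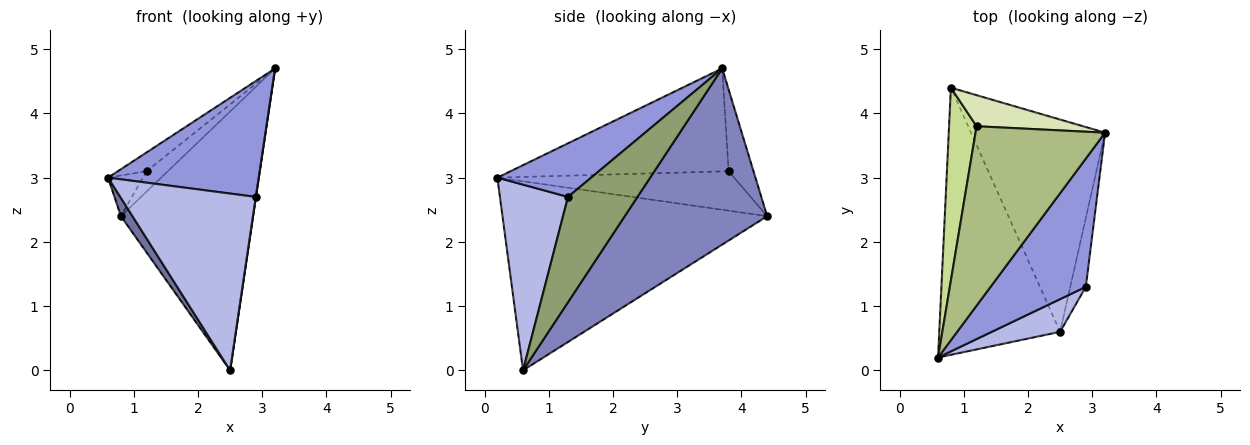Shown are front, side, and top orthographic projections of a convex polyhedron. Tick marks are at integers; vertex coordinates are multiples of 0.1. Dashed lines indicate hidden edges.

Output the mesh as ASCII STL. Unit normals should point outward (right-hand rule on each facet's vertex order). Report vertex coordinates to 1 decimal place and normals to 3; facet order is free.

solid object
 facet normal -0.842 -0.037 -0.538
  outer loop
   vertex 2.5 0.6 0.0
   vertex 0.6 0.2 3.0
   vertex 0.8 4.4 2.4
  endloop
 endfacet
 facet normal 0.640 0.594 -0.487
  outer loop
   vertex 2.5 0.6 0.0
   vertex 0.8 4.4 2.4
   vertex 3.2 3.7 4.7
  endloop
 endfacet
 facet normal 0.385 -0.619 0.685
  outer loop
   vertex 2.9 1.3 2.7
   vertex 3.2 3.7 4.7
   vertex 0.6 0.2 3.0
  endloop
 endfacet
 facet normal 0.443 -0.882 0.163
  outer loop
   vertex 2.9 1.3 2.7
   vertex 0.6 0.2 3.0
   vertex 2.5 0.6 0.0
  endloop
 endfacet
 facet normal 0.989 -0.002 -0.146
  outer loop
   vertex 2.9 1.3 2.7
   vertex 2.5 0.6 0.0
   vertex 3.2 3.7 4.7
  endloop
 endfacet
 facet normal -0.620 0.082 0.780
  outer loop
   vertex 1.2 3.8 3.1
   vertex 0.6 0.2 3.0
   vertex 3.2 3.7 4.7
  endloop
 endfacet
 facet normal -0.814 0.120 0.568
  outer loop
   vertex 1.2 3.8 3.1
   vertex 0.8 4.4 2.4
   vertex 0.6 0.2 3.0
  endloop
 endfacet
 facet normal -0.540 0.461 0.704
  outer loop
   vertex 1.2 3.8 3.1
   vertex 3.2 3.7 4.7
   vertex 0.8 4.4 2.4
  endloop
 endfacet
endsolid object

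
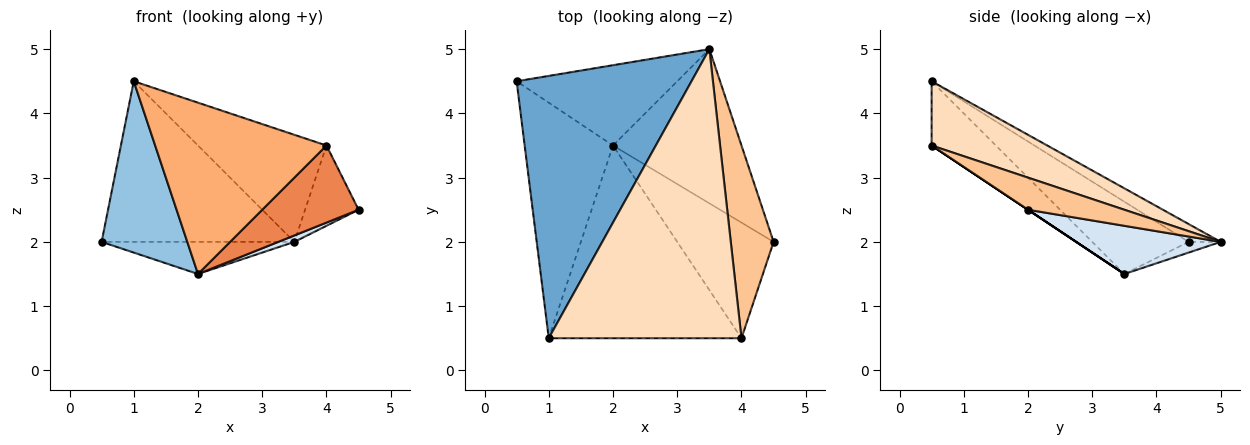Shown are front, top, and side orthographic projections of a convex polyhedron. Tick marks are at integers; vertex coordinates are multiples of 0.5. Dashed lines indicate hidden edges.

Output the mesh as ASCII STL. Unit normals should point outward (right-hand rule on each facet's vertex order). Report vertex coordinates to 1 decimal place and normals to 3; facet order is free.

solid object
 facet normal -0.087 0.520 0.850
  outer loop
   vertex 3.5 5.0 2.0
   vertex 0.5 4.5 2.0
   vertex 1.0 0.5 4.5
  endloop
 endfacet
 facet normal -0.552 -0.491 -0.674
  outer loop
   vertex 2.0 3.5 1.5
   vertex 1.0 0.5 4.5
   vertex 0.5 4.5 2.0
  endloop
 endfacet
 facet normal -0.062 0.371 -0.927
  outer loop
   vertex 2.0 3.5 1.5
   vertex 0.5 4.5 2.0
   vertex 3.5 5.0 2.0
  endloop
 endfacet
 facet normal 0.351 -0.039 -0.936
  outer loop
   vertex 2.0 3.5 1.5
   vertex 3.5 5.0 2.0
   vertex 4.5 2.0 2.5
  endloop
 endfacet
 facet normal 0.000 -0.555 -0.832
  outer loop
   vertex 4.0 0.5 3.5
   vertex 2.0 3.5 1.5
   vertex 4.5 2.0 2.5
  endloop
 endfacet
 facet normal -0.242 -0.645 -0.725
  outer loop
   vertex 4.0 0.5 3.5
   vertex 1.0 0.5 4.5
   vertex 2.0 3.5 1.5
  endloop
 endfacet
 facet normal 0.569 0.316 0.759
  outer loop
   vertex 4.0 0.5 3.5
   vertex 4.5 2.0 2.5
   vertex 3.5 5.0 2.0
  endloop
 endfacet
 facet normal 0.298 0.331 0.895
  outer loop
   vertex 4.0 0.5 3.5
   vertex 3.5 5.0 2.0
   vertex 1.0 0.5 4.5
  endloop
 endfacet
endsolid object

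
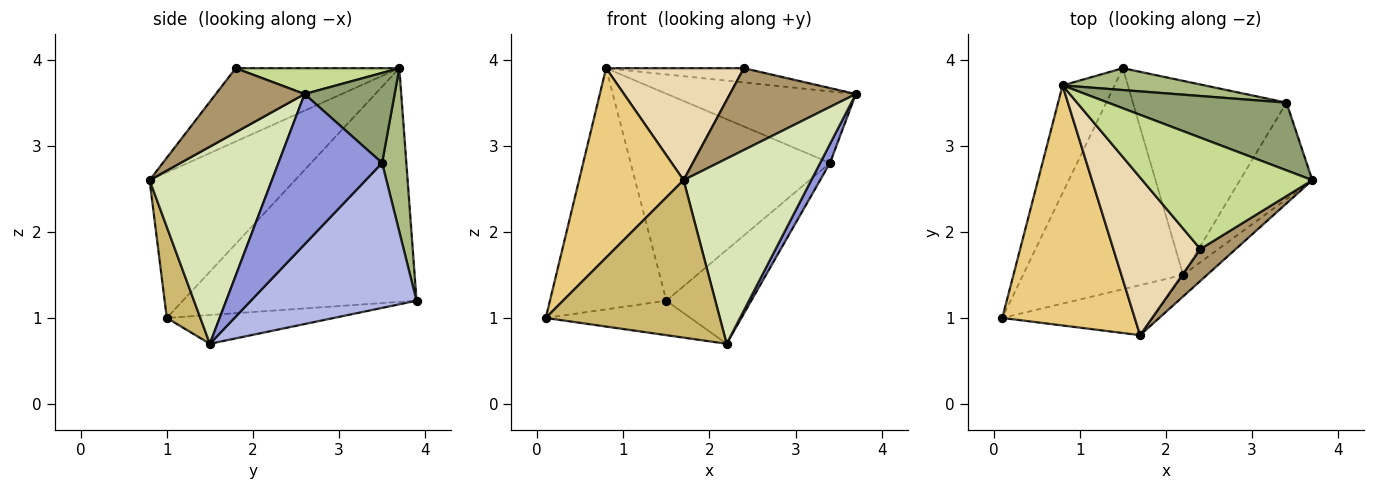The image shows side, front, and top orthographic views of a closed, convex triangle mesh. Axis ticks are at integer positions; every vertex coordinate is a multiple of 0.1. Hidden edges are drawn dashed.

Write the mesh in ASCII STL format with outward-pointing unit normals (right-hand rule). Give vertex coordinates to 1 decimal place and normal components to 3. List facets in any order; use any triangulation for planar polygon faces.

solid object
 facet normal -0.175 0.152 -0.973
  outer loop
   vertex 2.2 1.5 0.7
   vertex 0.1 1.0 1.0
   vertex 1.5 3.9 1.2
  endloop
 endfacet
 facet normal -0.878 0.437 -0.195
  outer loop
   vertex 0.8 3.7 3.9
   vertex 1.5 3.9 1.2
   vertex 0.1 1.0 1.0
  endloop
 endfacet
 facet normal 0.898 -0.085 -0.432
  outer loop
   vertex 3.4 3.5 2.8
   vertex 3.7 2.6 3.6
   vertex 2.2 1.5 0.7
  endloop
 endfacet
 facet normal 0.648 0.332 -0.686
  outer loop
   vertex 3.4 3.5 2.8
   vertex 2.2 1.5 0.7
   vertex 1.5 3.9 1.2
  endloop
 endfacet
 facet normal 0.328 0.686 0.649
  outer loop
   vertex 3.4 3.5 2.8
   vertex 0.8 3.7 3.9
   vertex 3.7 2.6 3.6
  endloop
 endfacet
 facet normal 0.120 0.987 0.104
  outer loop
   vertex 3.4 3.5 2.8
   vertex 1.5 3.9 1.2
   vertex 0.8 3.7 3.9
  endloop
 endfacet
 facet normal 0.149 0.126 0.981
  outer loop
   vertex 2.4 1.8 3.9
   vertex 3.7 2.6 3.6
   vertex 0.8 3.7 3.9
  endloop
 endfacet
 facet normal 0.689 -0.720 -0.084
  outer loop
   vertex 1.7 0.8 2.6
   vertex 2.2 1.5 0.7
   vertex 3.7 2.6 3.6
  endloop
 endfacet
 facet normal 0.549 -0.779 0.303
  outer loop
   vertex 1.7 0.8 2.6
   vertex 3.7 2.6 3.6
   vertex 2.4 1.8 3.9
  endloop
 endfacet
 facet normal 0.181 -0.937 -0.298
  outer loop
   vertex 1.7 0.8 2.6
   vertex 0.1 1.0 1.0
   vertex 2.2 1.5 0.7
  endloop
 endfacet
 facet normal -0.653 -0.469 0.594
  outer loop
   vertex 1.7 0.8 2.6
   vertex 0.8 3.7 3.9
   vertex 0.1 1.0 1.0
  endloop
 endfacet
 facet normal -0.566 -0.477 0.672
  outer loop
   vertex 1.7 0.8 2.6
   vertex 2.4 1.8 3.9
   vertex 0.8 3.7 3.9
  endloop
 endfacet
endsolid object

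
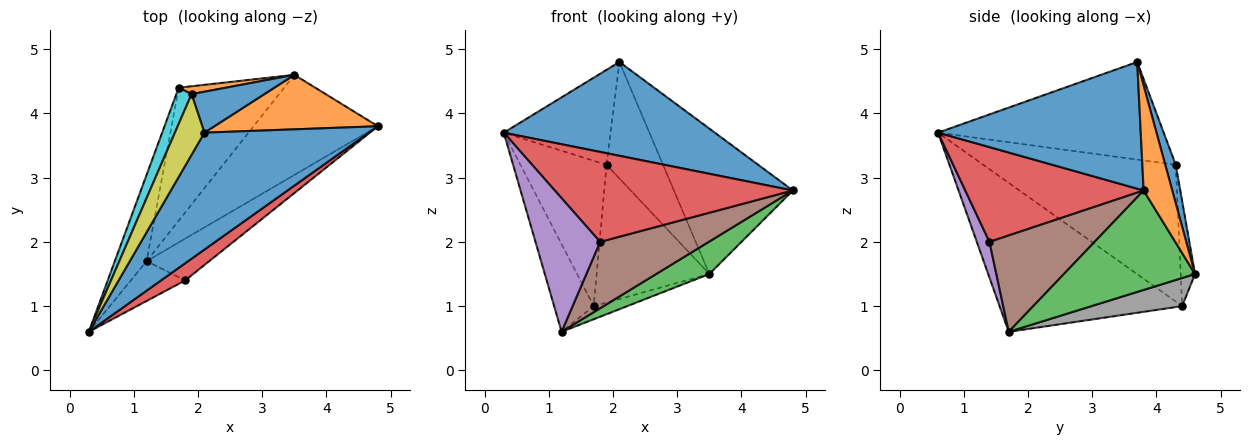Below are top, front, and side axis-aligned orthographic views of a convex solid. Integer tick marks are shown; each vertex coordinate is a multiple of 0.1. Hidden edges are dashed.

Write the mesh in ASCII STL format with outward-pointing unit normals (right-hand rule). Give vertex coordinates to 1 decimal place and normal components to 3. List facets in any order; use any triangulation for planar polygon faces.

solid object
 facet normal 0.515 -0.536 0.669
  outer loop
   vertex 2.1 3.7 4.8
   vertex 0.3 0.6 3.7
   vertex 4.8 3.8 2.8
  endloop
 endfacet
 facet normal 0.220 0.913 0.342
  outer loop
   vertex 3.5 4.6 1.5
   vertex 2.1 3.7 4.8
   vertex 4.8 3.8 2.8
  endloop
 endfacet
 facet normal 0.606 -0.246 -0.757
  outer loop
   vertex 3.5 4.6 1.5
   vertex 4.8 3.8 2.8
   vertex 1.2 1.7 0.6
  endloop
 endfacet
 facet normal 0.593 -0.791 0.151
  outer loop
   vertex 1.8 1.4 2.0
   vertex 4.8 3.8 2.8
   vertex 0.3 0.6 3.7
  endloop
 endfacet
 facet normal 0.184 -0.942 -0.281
  outer loop
   vertex 1.8 1.4 2.0
   vertex 0.3 0.6 3.7
   vertex 1.2 1.7 0.6
  endloop
 endfacet
 facet normal 0.634 -0.655 -0.412
  outer loop
   vertex 1.8 1.4 2.0
   vertex 1.2 1.7 0.6
   vertex 4.8 3.8 2.8
  endloop
 endfacet
 facet normal -0.957 0.207 -0.204
  outer loop
   vertex 1.7 4.4 1.0
   vertex 1.2 1.7 0.6
   vertex 0.3 0.6 3.7
  endloop
 endfacet
 facet normal 0.257 0.095 -0.962
  outer loop
   vertex 1.7 4.4 1.0
   vertex 3.5 4.6 1.5
   vertex 1.2 1.7 0.6
  endloop
 endfacet
 facet normal -0.872 0.413 0.264
  outer loop
   vertex 1.9 4.3 3.2
   vertex 0.3 0.6 3.7
   vertex 2.1 3.7 4.8
  endloop
 endfacet
 facet normal -0.908 0.406 0.101
  outer loop
   vertex 1.9 4.3 3.2
   vertex 1.7 4.4 1.0
   vertex 0.3 0.6 3.7
  endloop
 endfacet
 facet normal 0.173 0.929 0.327
  outer loop
   vertex 1.9 4.3 3.2
   vertex 2.1 3.7 4.8
   vertex 3.5 4.6 1.5
  endloop
 endfacet
 facet normal -0.126 0.990 0.056
  outer loop
   vertex 1.9 4.3 3.2
   vertex 3.5 4.6 1.5
   vertex 1.7 4.4 1.0
  endloop
 endfacet
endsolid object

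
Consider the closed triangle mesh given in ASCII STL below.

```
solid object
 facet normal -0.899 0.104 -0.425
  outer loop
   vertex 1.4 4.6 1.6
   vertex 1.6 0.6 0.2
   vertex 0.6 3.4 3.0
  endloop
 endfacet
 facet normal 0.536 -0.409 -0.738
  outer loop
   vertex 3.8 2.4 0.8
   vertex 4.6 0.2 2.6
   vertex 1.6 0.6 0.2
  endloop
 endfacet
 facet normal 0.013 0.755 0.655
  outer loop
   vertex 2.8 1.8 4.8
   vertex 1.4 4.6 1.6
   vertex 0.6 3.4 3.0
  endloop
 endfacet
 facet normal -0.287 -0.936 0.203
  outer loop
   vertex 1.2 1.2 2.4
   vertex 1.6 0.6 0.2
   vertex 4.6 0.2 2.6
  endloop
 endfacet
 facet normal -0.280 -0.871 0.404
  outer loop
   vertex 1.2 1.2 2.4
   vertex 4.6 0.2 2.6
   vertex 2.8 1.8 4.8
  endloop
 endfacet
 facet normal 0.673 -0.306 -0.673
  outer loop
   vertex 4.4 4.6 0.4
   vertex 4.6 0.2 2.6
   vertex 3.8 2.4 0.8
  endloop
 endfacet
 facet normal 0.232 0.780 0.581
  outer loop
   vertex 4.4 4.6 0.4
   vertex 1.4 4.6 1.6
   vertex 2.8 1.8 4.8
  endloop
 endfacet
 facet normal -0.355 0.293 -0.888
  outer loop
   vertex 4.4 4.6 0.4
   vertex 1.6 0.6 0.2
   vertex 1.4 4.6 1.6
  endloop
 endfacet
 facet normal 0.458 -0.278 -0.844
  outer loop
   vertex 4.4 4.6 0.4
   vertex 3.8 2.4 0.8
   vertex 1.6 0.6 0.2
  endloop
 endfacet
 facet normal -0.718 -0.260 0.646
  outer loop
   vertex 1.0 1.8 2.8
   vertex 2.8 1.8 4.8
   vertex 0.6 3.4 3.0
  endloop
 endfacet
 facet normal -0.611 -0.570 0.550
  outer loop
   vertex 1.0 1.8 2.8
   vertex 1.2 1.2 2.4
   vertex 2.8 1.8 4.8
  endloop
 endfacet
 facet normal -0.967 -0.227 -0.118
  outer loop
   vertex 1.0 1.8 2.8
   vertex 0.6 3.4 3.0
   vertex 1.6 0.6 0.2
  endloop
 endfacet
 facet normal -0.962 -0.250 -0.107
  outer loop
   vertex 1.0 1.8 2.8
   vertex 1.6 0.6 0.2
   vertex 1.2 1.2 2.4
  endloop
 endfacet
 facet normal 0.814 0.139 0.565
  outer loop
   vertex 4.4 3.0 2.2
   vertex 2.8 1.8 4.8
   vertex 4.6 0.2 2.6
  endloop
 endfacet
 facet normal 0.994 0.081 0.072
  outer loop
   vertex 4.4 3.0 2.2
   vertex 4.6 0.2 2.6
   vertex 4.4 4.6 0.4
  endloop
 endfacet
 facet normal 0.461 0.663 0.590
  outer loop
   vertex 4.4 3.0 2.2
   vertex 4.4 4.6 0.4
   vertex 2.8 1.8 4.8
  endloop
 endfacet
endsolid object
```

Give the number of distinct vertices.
10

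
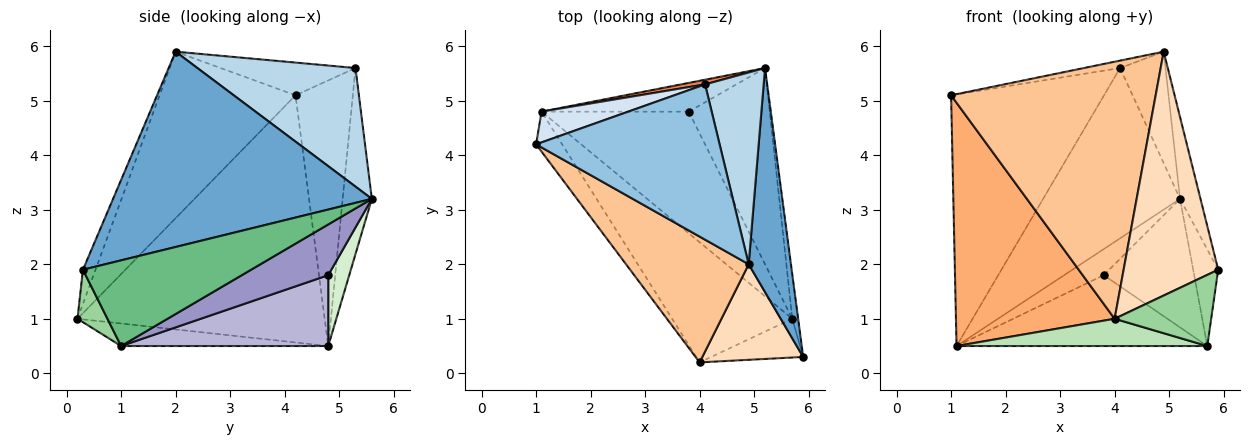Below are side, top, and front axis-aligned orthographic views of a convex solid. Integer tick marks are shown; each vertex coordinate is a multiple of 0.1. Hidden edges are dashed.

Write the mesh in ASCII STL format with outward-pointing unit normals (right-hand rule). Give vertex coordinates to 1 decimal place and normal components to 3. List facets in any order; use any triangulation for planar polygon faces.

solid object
 facet normal 0.974 0.077 0.211
  outer loop
   vertex 4.9 2.0 5.9
   vertex 5.9 0.3 1.9
   vertex 5.2 5.6 3.2
  endloop
 endfacet
 facet normal -0.175 0.047 0.983
  outer loop
   vertex 4.1 5.3 5.6
   vertex 1.0 4.2 5.1
   vertex 4.9 2.0 5.9
  endloop
 endfacet
 facet normal 0.868 0.249 0.429
  outer loop
   vertex 4.1 5.3 5.6
   vertex 4.9 2.0 5.9
   vertex 5.2 5.6 3.2
  endloop
 endfacet
 facet normal -0.348 0.930 0.114
  outer loop
   vertex 4.1 5.3 5.6
   vertex 1.1 4.8 0.5
   vertex 1.0 4.2 5.1
  endloop
 endfacet
 facet normal -0.208 0.978 0.027
  outer loop
   vertex 4.1 5.3 5.6
   vertex 5.2 5.6 3.2
   vertex 1.1 4.8 0.5
  endloop
 endfacet
 facet normal -0.838 -0.538 -0.088
  outer loop
   vertex 4.0 0.2 1.0
   vertex 1.0 4.2 5.1
   vertex 1.1 4.8 0.5
  endloop
 endfacet
 facet normal -0.513 -0.771 0.377
  outer loop
   vertex 4.0 0.2 1.0
   vertex 4.9 2.0 5.9
   vertex 1.0 4.2 5.1
  endloop
 endfacet
 facet normal -0.123 -0.924 0.362
  outer loop
   vertex 4.0 0.2 1.0
   vertex 5.9 0.3 1.9
   vertex 4.9 2.0 5.9
  endloop
 endfacet
 facet normal 0.987 0.147 -0.068
  outer loop
   vertex 5.7 1.0 0.5
   vertex 5.2 5.6 3.2
   vertex 5.9 0.3 1.9
  endloop
 endfacet
 facet normal 0.263 -0.847 -0.461
  outer loop
   vertex 5.7 1.0 0.5
   vertex 5.9 0.3 1.9
   vertex 4.0 0.2 1.0
  endloop
 endfacet
 facet normal -0.180 -0.218 -0.959
  outer loop
   vertex 5.7 1.0 0.5
   vertex 4.0 0.2 1.0
   vertex 1.1 4.8 0.5
  endloop
 endfacet
 facet normal 0.336 0.633 -0.698
  outer loop
   vertex 3.8 4.8 1.8
   vertex 1.1 4.8 0.5
   vertex 5.2 5.6 3.2
  endloop
 endfacet
 facet normal 0.464 0.485 -0.741
  outer loop
   vertex 3.8 4.8 1.8
   vertex 5.2 5.6 3.2
   vertex 5.7 1.0 0.5
  endloop
 endfacet
 facet normal 0.384 0.465 -0.798
  outer loop
   vertex 3.8 4.8 1.8
   vertex 5.7 1.0 0.5
   vertex 1.1 4.8 0.5
  endloop
 endfacet
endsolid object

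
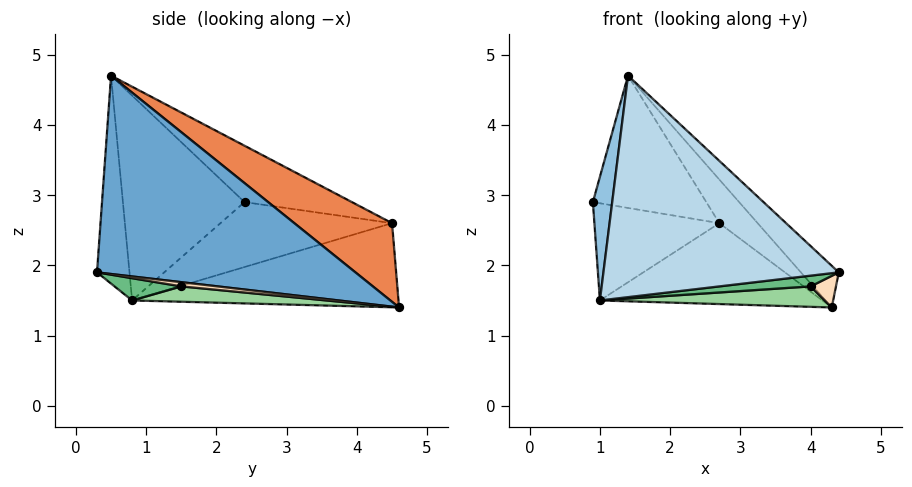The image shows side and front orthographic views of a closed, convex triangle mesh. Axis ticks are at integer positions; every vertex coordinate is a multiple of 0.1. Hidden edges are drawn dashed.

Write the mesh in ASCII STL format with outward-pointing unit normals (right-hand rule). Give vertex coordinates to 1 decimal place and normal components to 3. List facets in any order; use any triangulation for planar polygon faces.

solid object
 facet normal 0.682 0.100 0.724
  outer loop
   vertex 1.4 0.5 4.7
   vertex 4.4 0.3 1.9
   vertex 4.3 4.6 1.4
  endloop
 endfacet
 facet normal -0.982 -0.156 0.108
  outer loop
   vertex 1.0 0.8 1.5
   vertex 1.4 0.5 4.7
   vertex 0.9 2.4 2.9
  endloop
 endfacet
 facet normal -0.136 -0.988 -0.076
  outer loop
   vertex 1.0 0.8 1.5
   vertex 4.4 0.3 1.9
   vertex 1.4 0.5 4.7
  endloop
 endfacet
 facet normal -0.497 0.524 0.692
  outer loop
   vertex 2.7 4.5 2.6
   vertex 0.9 2.4 2.9
   vertex 1.4 0.5 4.7
  endloop
 endfacet
 facet normal 0.575 0.226 0.786
  outer loop
   vertex 2.7 4.5 2.6
   vertex 1.4 0.5 4.7
   vertex 4.3 4.6 1.4
  endloop
 endfacet
 facet normal -0.653 0.475 -0.590
  outer loop
   vertex 2.7 4.5 2.6
   vertex 1.0 0.8 1.5
   vertex 0.9 2.4 2.9
  endloop
 endfacet
 facet normal -0.551 0.460 -0.696
  outer loop
   vertex 2.7 4.5 2.6
   vertex 4.3 4.6 1.4
   vertex 1.0 0.8 1.5
  endloop
 endfacet
 facet normal 0.159 -0.110 -0.981
  outer loop
   vertex 4.0 1.5 1.7
   vertex 4.3 4.6 1.4
   vertex 4.4 0.3 1.9
  endloop
 endfacet
 facet normal 0.097 -0.132 -0.987
  outer loop
   vertex 4.0 1.5 1.7
   vertex 4.4 0.3 1.9
   vertex 1.0 0.8 1.5
  endloop
 endfacet
 facet normal 0.090 -0.105 -0.990
  outer loop
   vertex 4.0 1.5 1.7
   vertex 1.0 0.8 1.5
   vertex 4.3 4.6 1.4
  endloop
 endfacet
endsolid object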